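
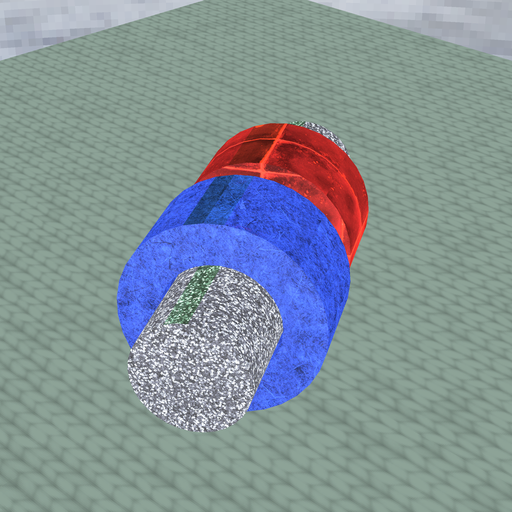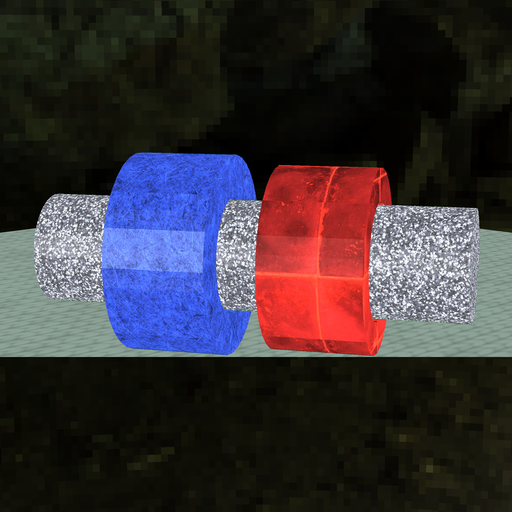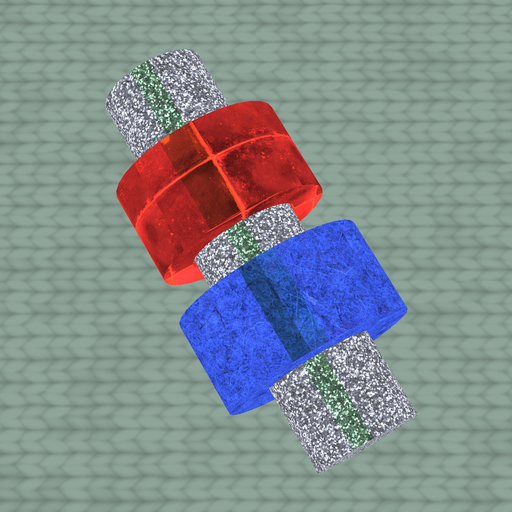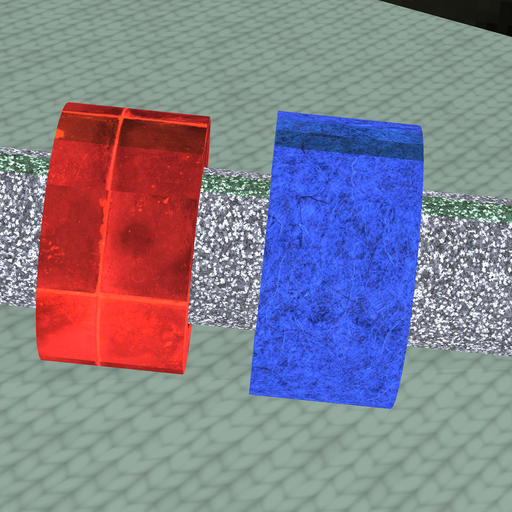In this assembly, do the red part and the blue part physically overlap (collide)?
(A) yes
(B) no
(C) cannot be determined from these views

(B) no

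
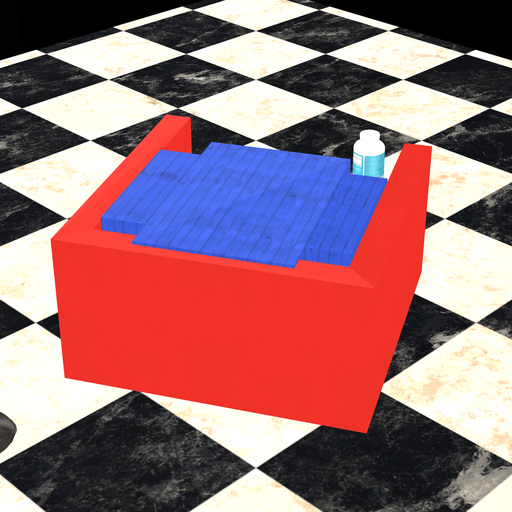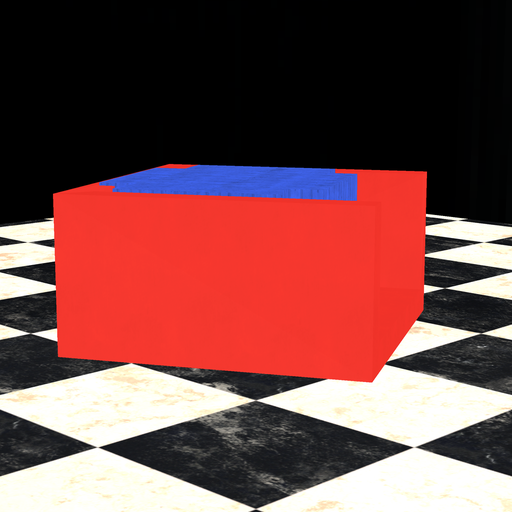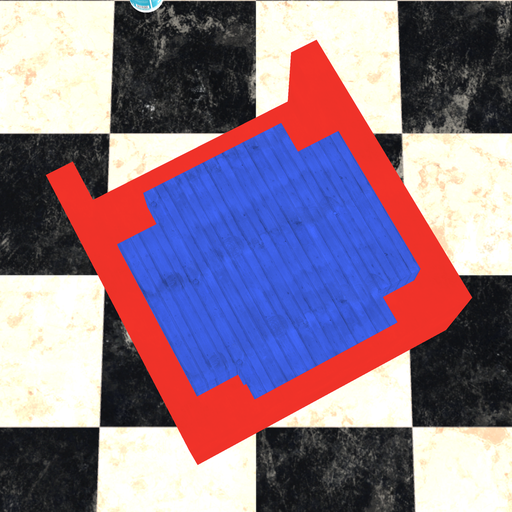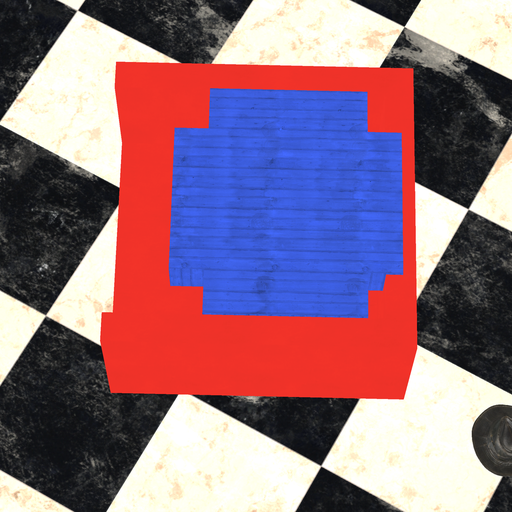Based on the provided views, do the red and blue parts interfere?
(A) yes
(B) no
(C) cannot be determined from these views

(A) yes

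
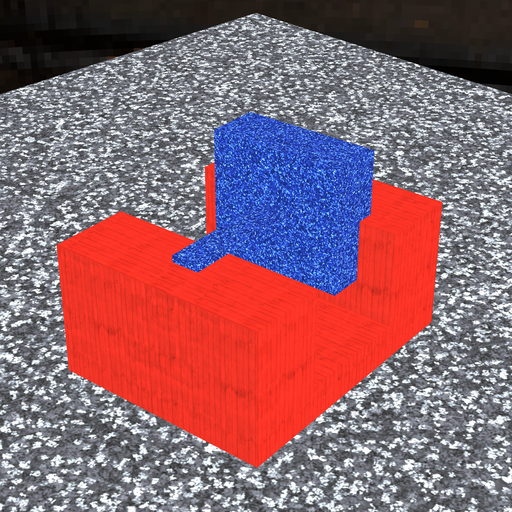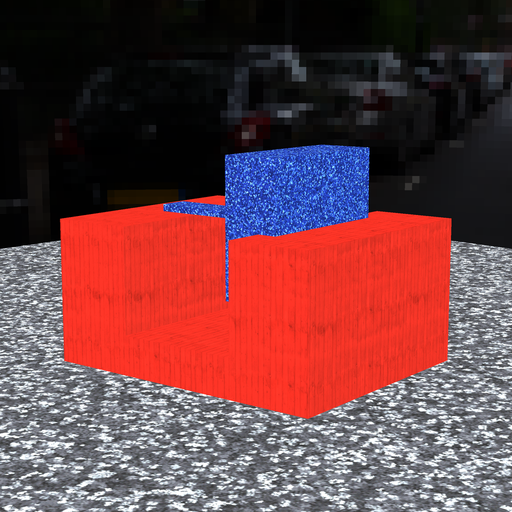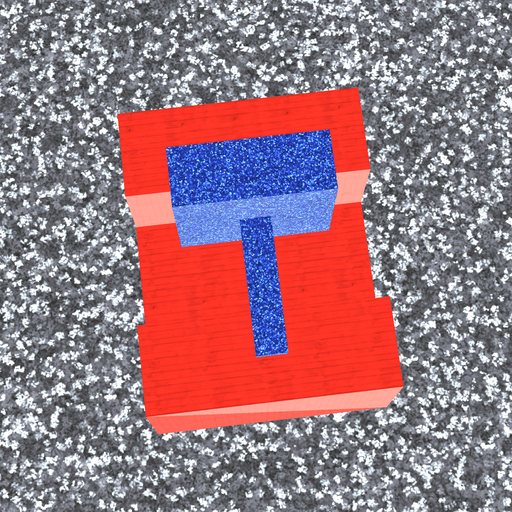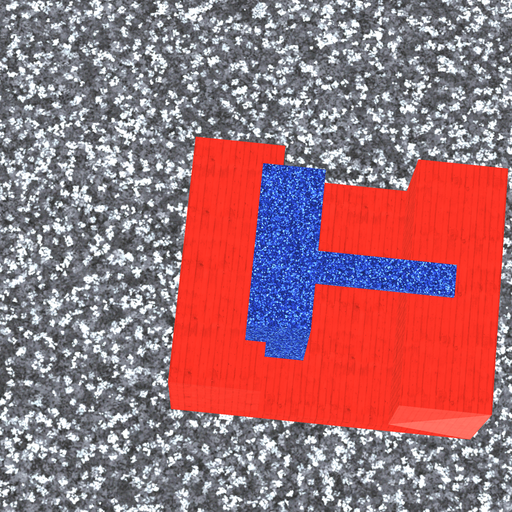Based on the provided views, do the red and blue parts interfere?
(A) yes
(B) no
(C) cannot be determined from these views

(A) yes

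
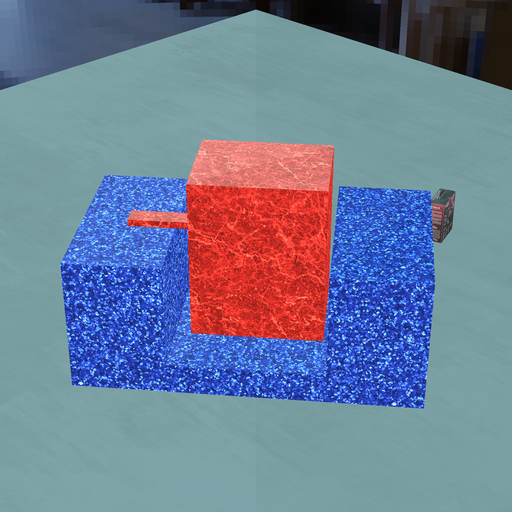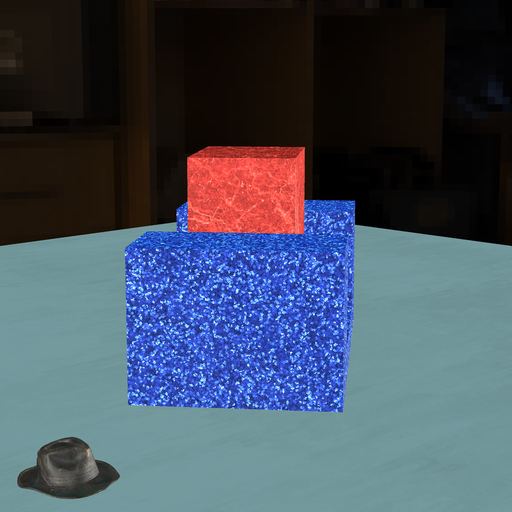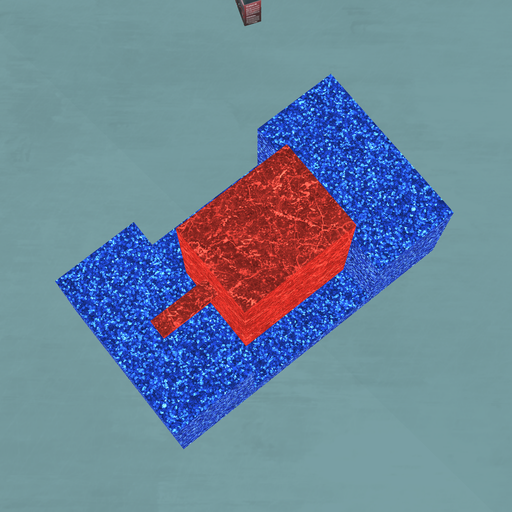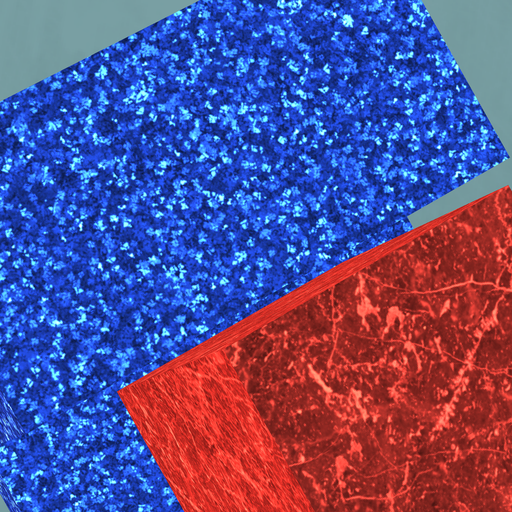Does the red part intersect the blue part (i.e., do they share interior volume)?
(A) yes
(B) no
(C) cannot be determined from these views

(B) no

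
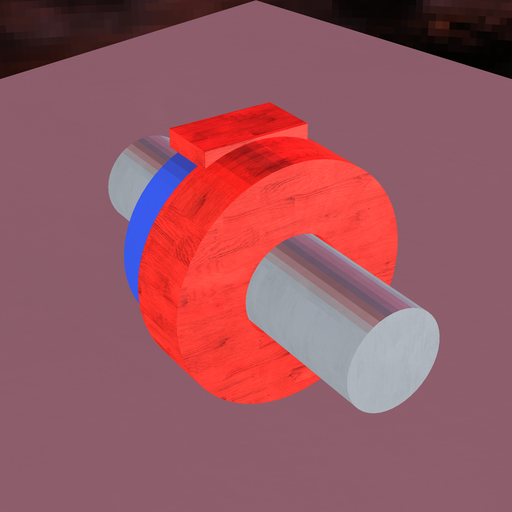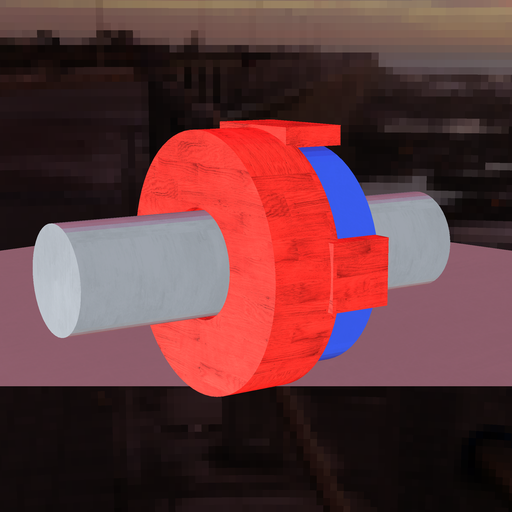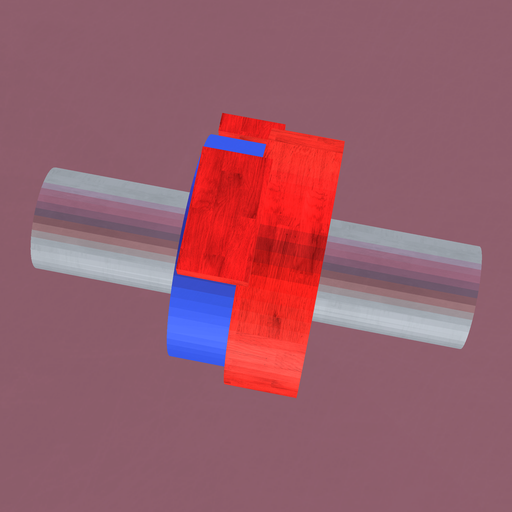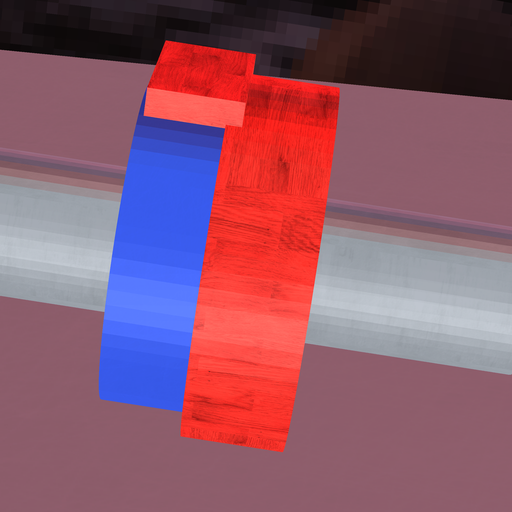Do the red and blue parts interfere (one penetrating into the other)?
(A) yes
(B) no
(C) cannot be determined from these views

(A) yes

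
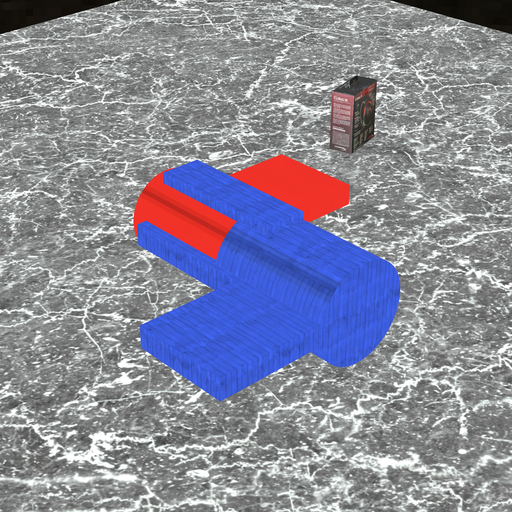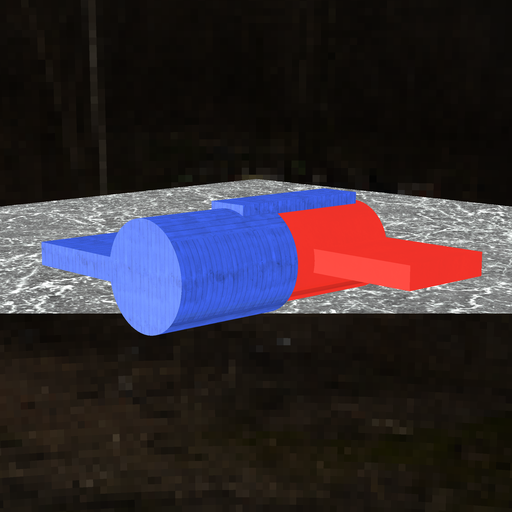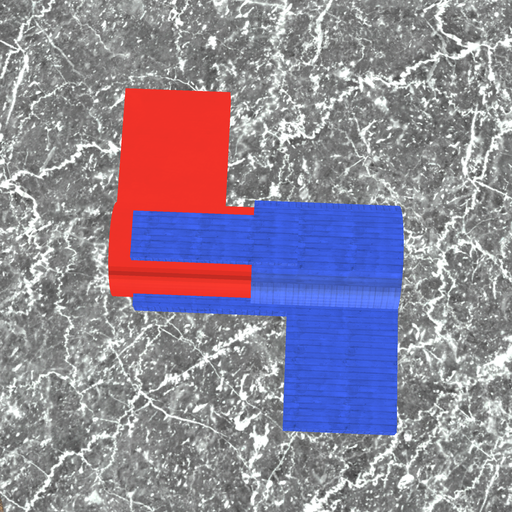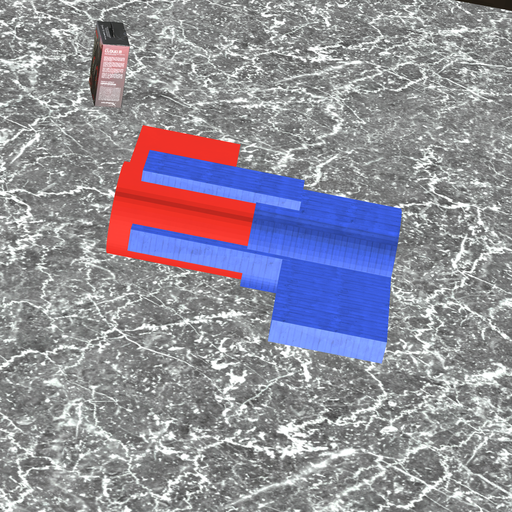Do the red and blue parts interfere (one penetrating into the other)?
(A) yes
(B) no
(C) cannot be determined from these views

(A) yes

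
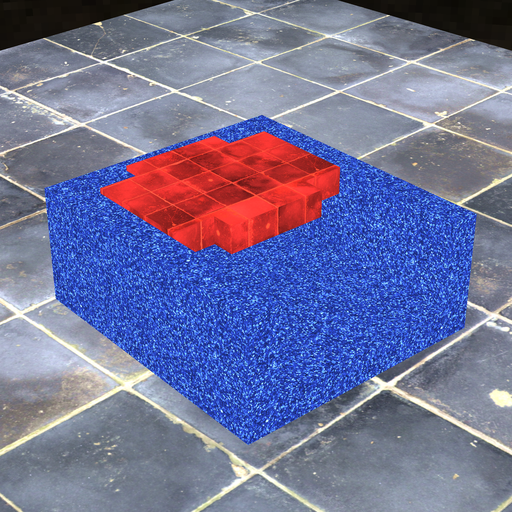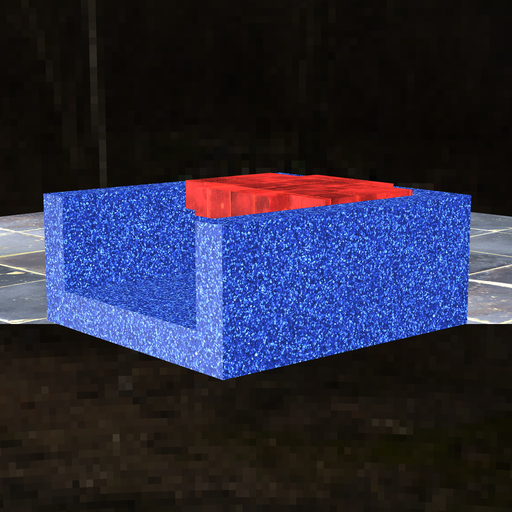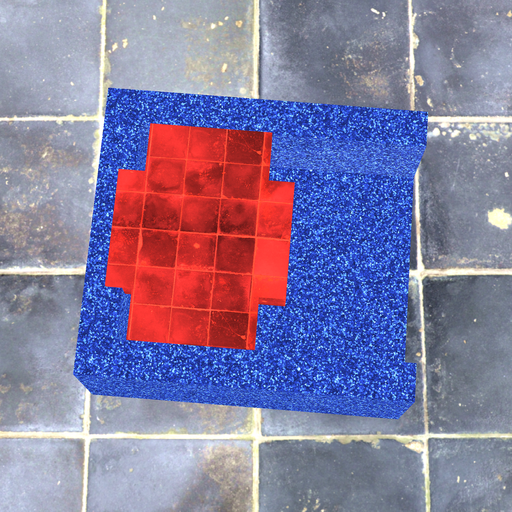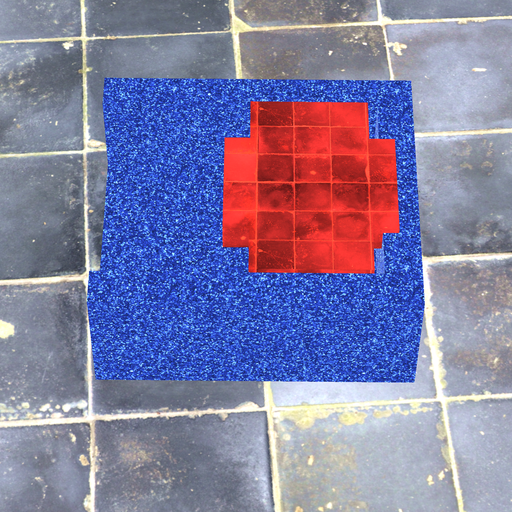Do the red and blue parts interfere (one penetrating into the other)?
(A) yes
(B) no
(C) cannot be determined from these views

(A) yes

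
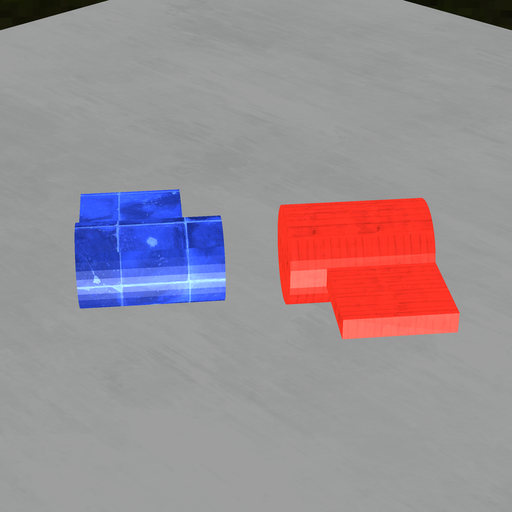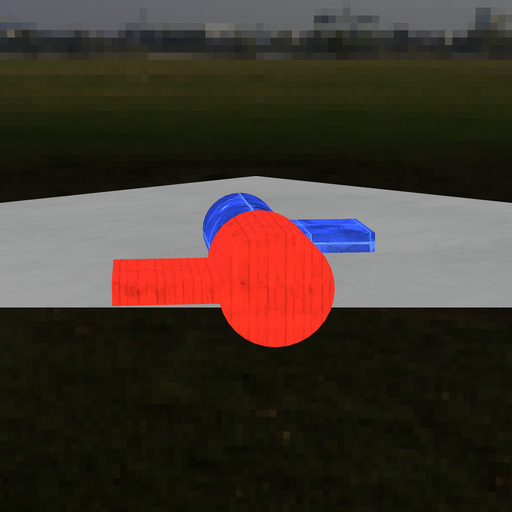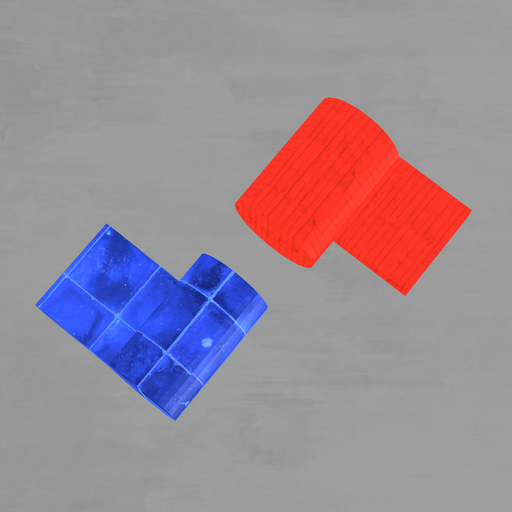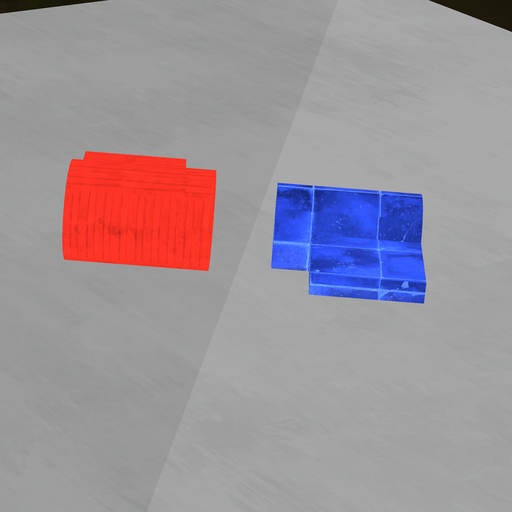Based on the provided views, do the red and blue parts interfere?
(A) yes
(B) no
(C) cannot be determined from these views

(B) no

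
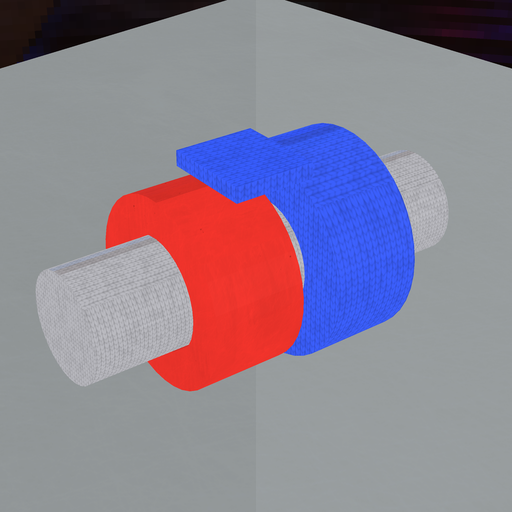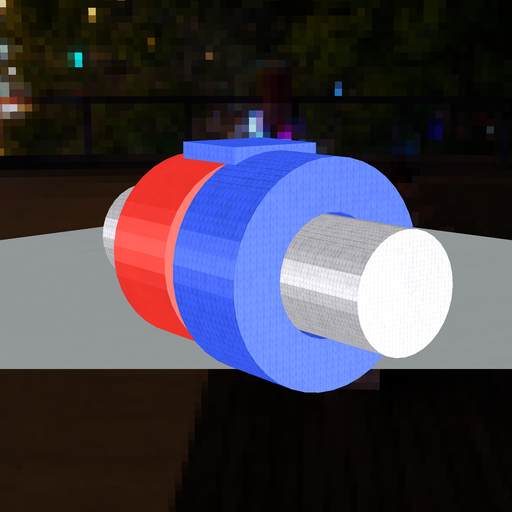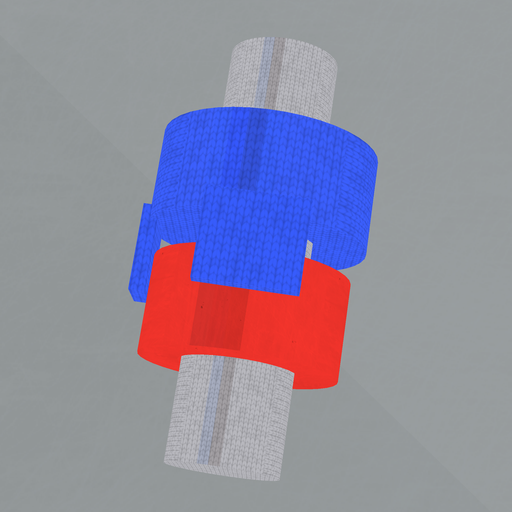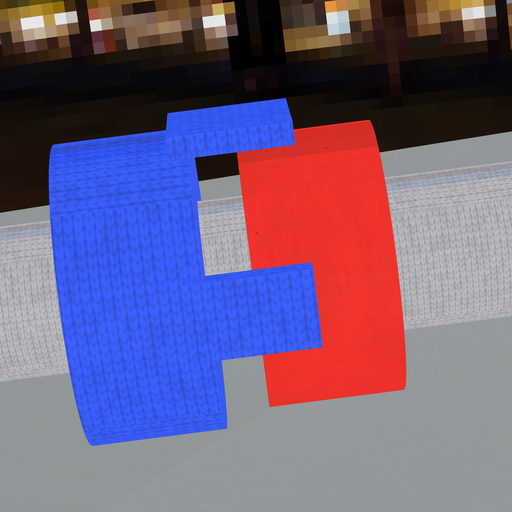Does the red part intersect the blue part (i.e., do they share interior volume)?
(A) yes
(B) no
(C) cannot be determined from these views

(B) no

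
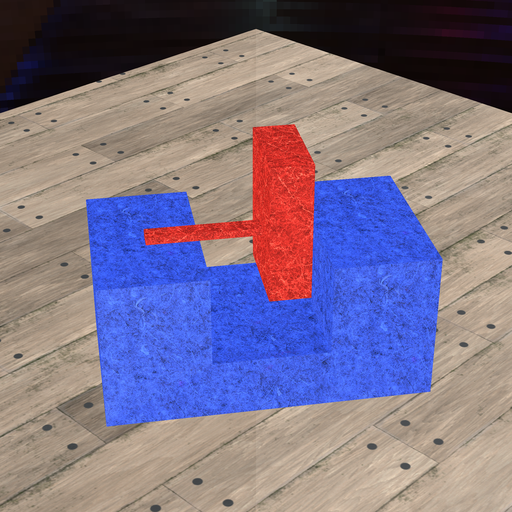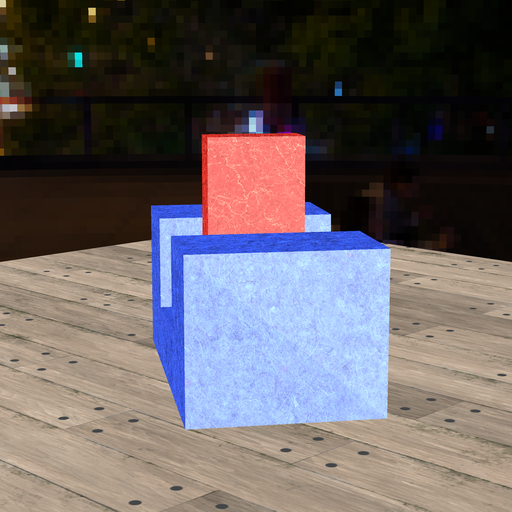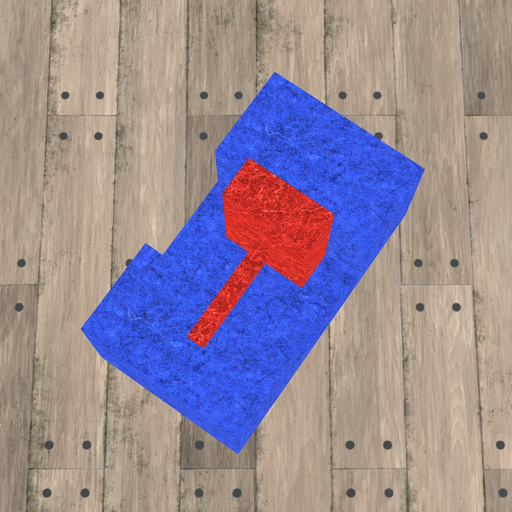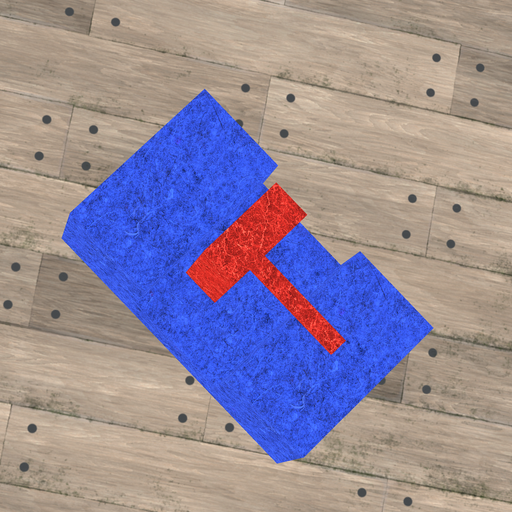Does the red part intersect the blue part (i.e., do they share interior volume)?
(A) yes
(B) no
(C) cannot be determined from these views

(B) no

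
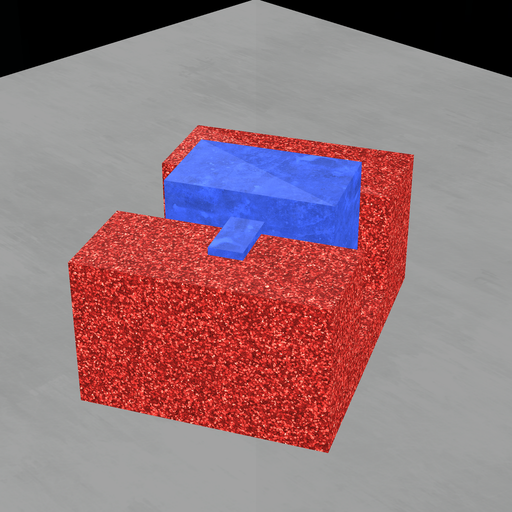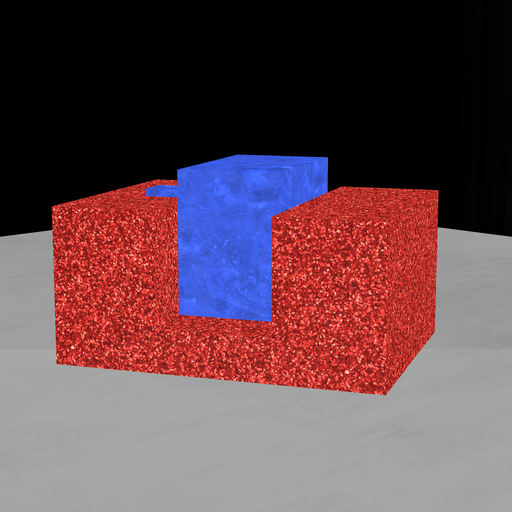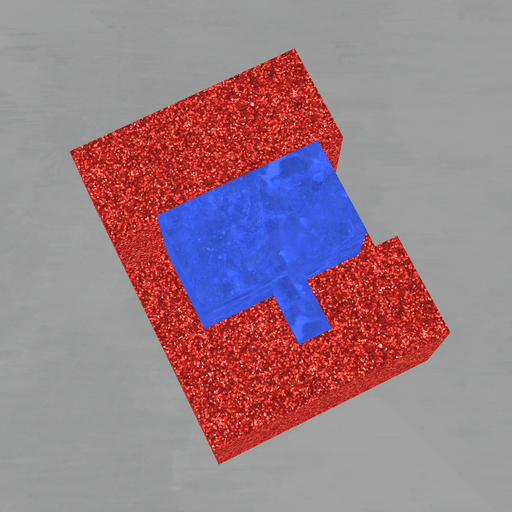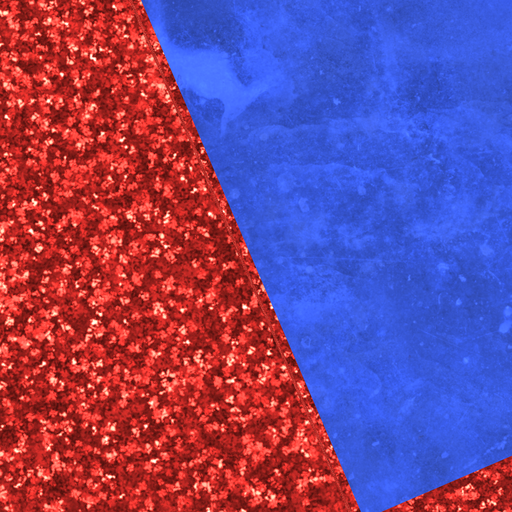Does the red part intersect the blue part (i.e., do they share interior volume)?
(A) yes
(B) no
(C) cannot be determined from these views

(B) no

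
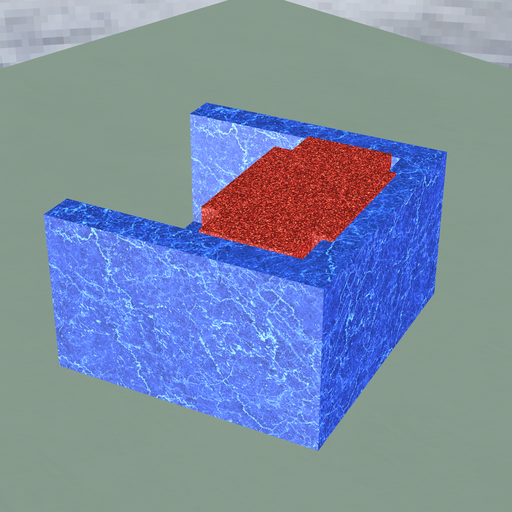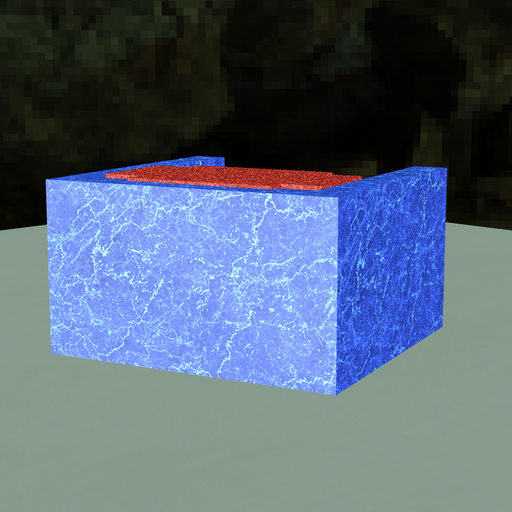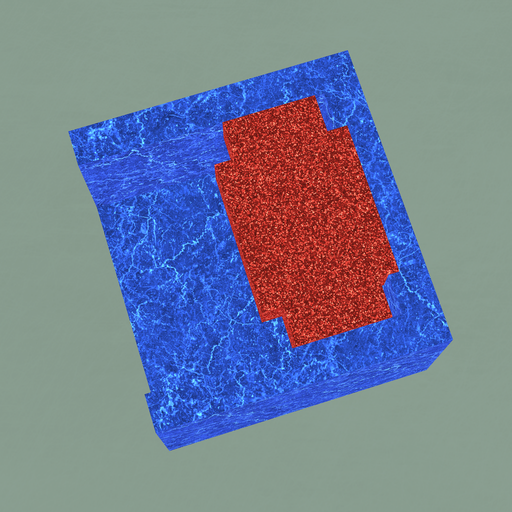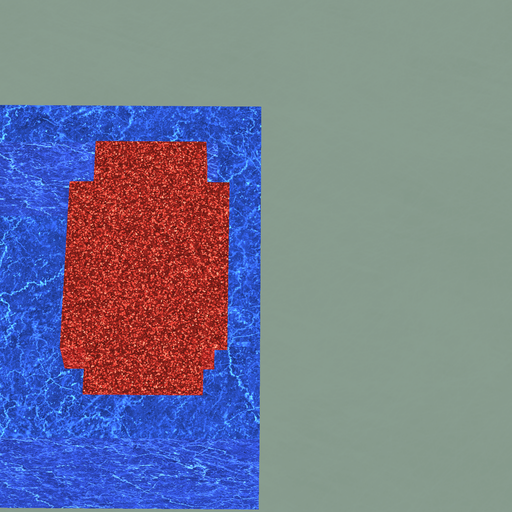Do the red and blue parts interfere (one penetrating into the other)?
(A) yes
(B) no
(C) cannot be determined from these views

(A) yes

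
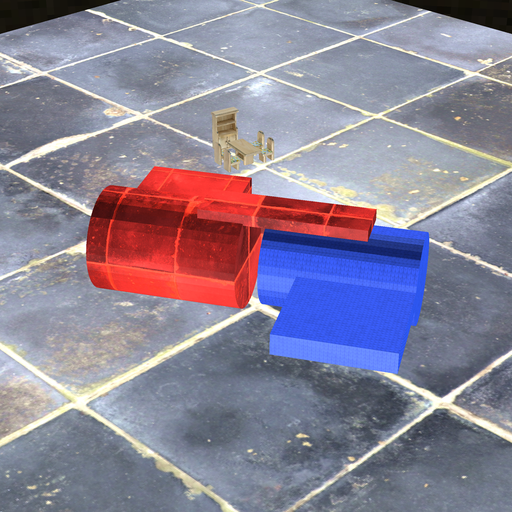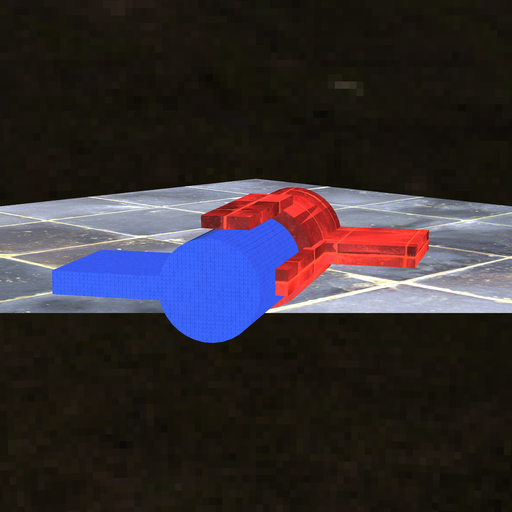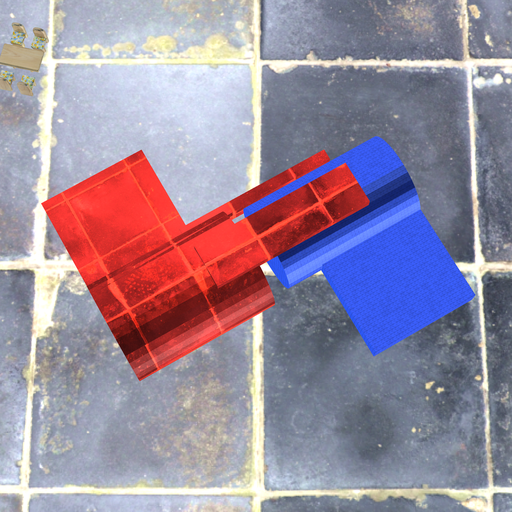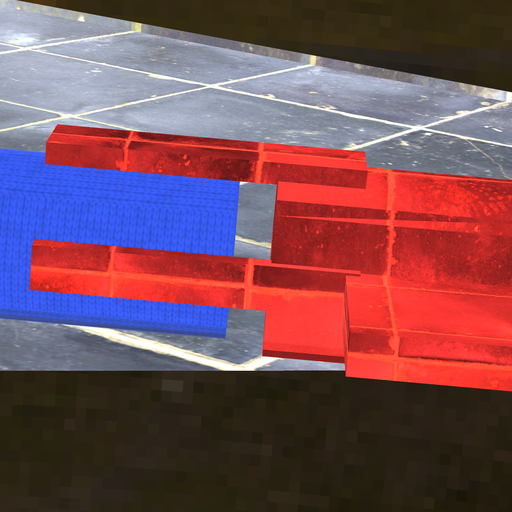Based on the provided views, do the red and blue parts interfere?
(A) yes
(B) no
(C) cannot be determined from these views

(B) no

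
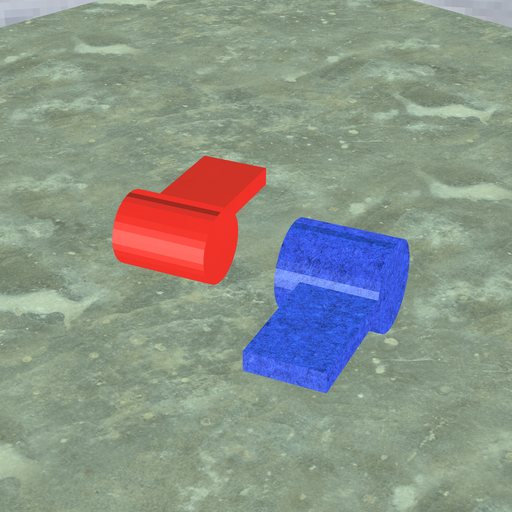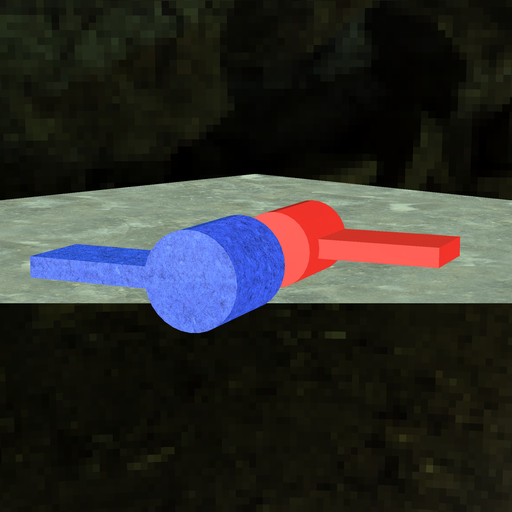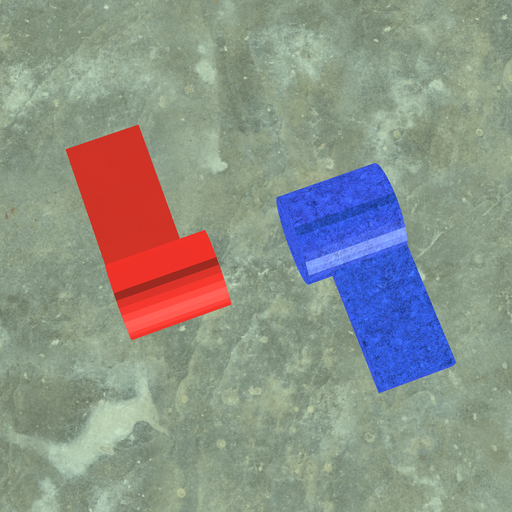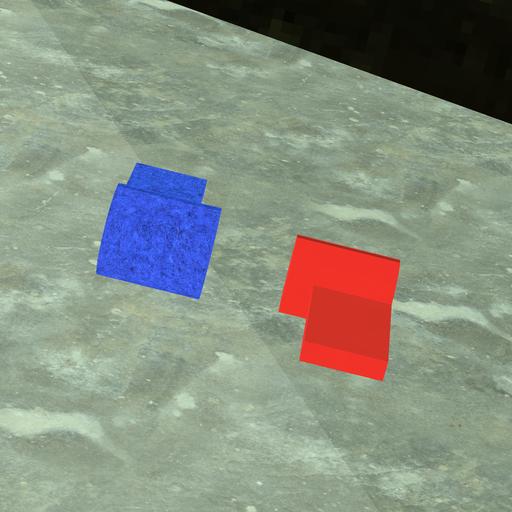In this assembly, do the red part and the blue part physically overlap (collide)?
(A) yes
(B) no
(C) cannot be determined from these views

(B) no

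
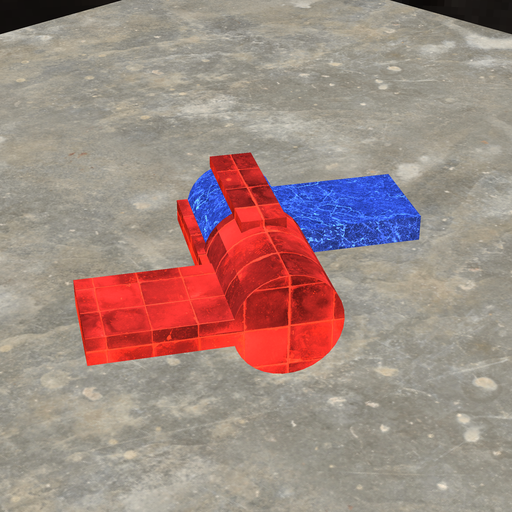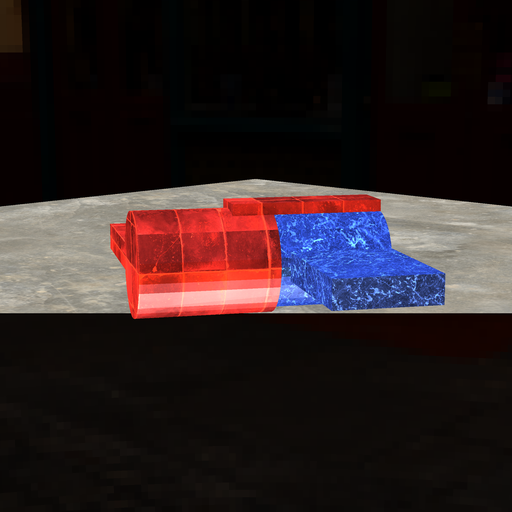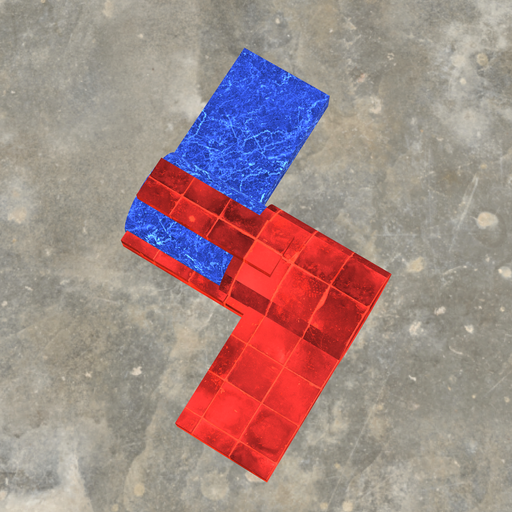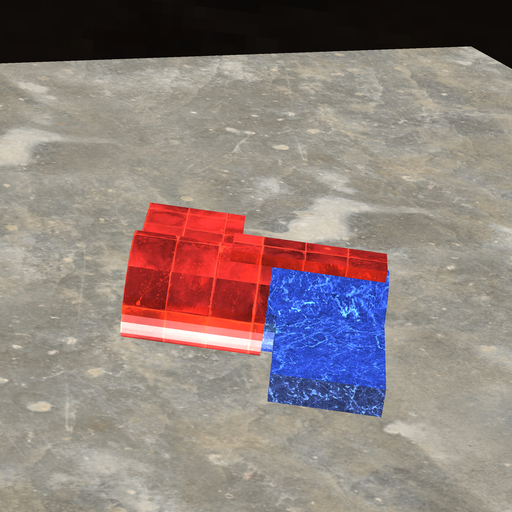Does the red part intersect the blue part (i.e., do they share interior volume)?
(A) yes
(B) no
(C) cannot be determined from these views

(A) yes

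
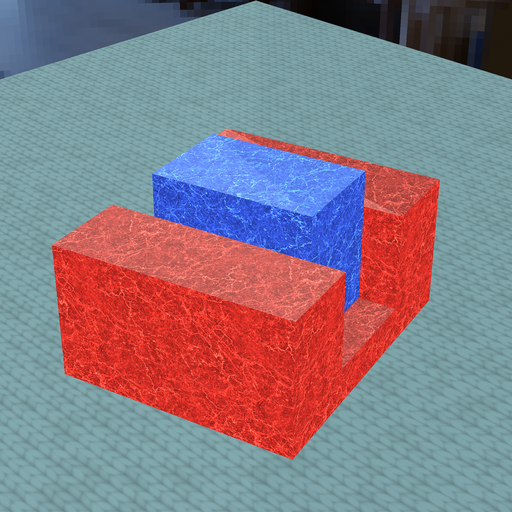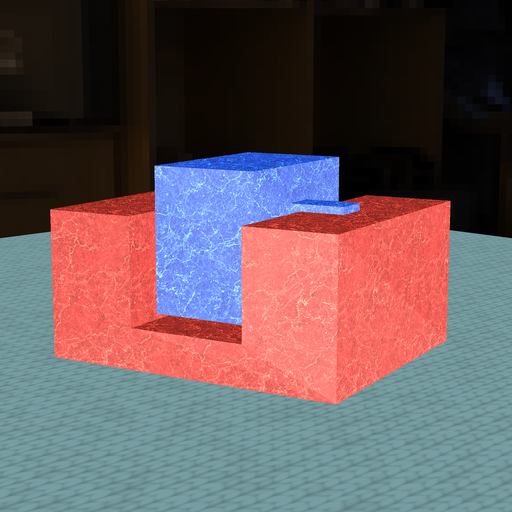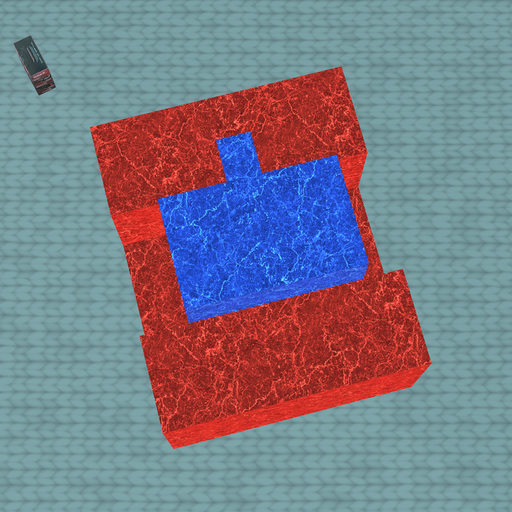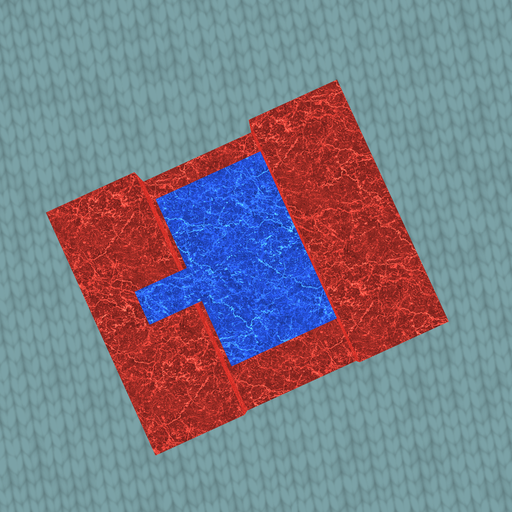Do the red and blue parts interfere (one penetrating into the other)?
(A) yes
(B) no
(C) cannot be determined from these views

(B) no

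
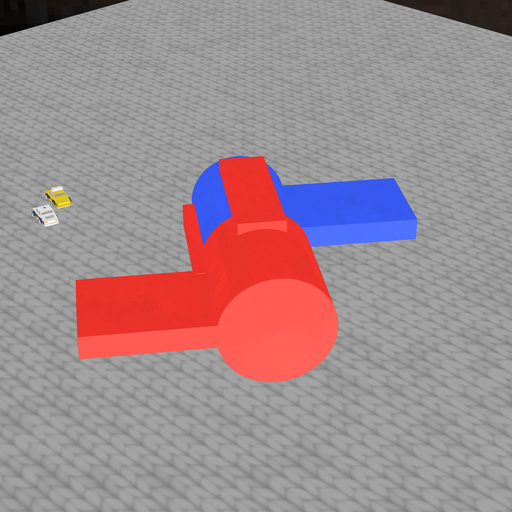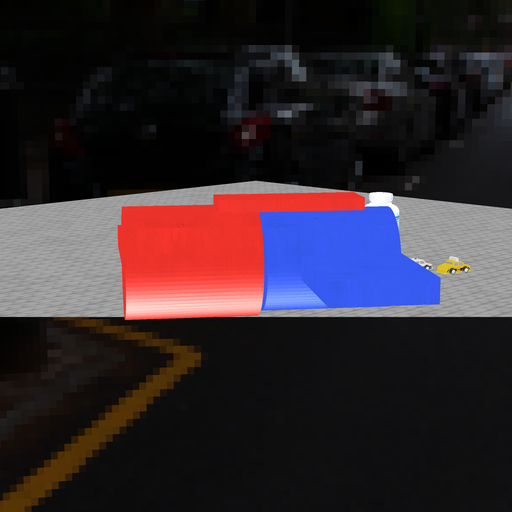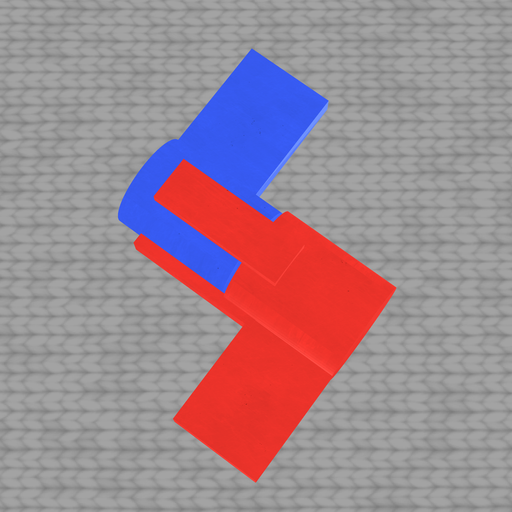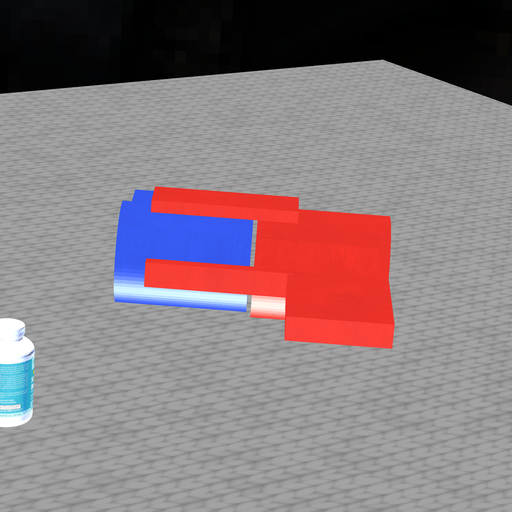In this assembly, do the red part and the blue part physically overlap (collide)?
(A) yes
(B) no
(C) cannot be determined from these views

(B) no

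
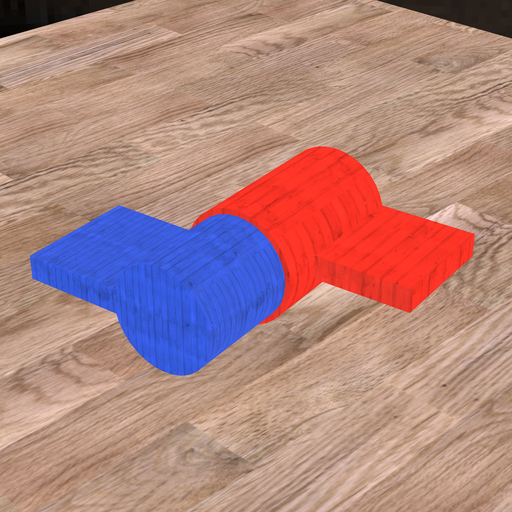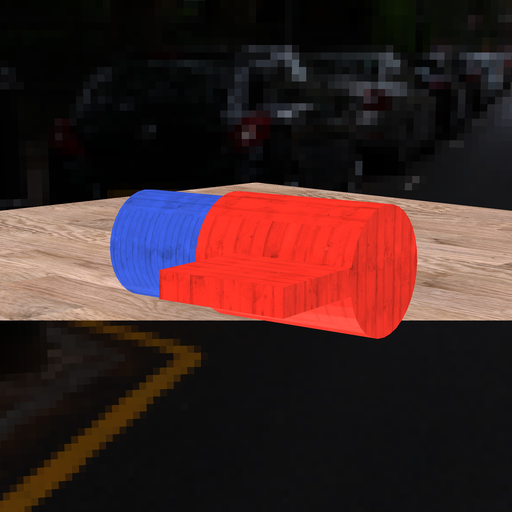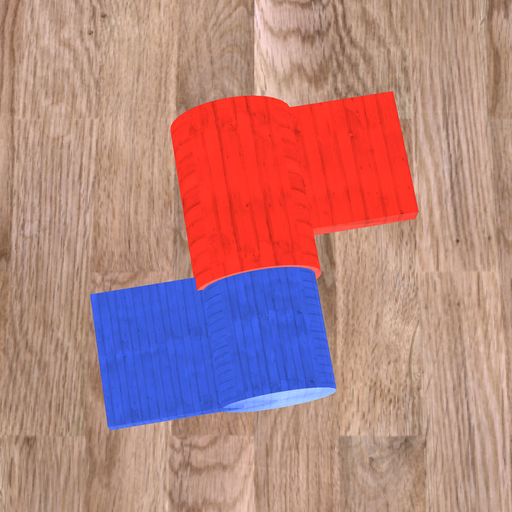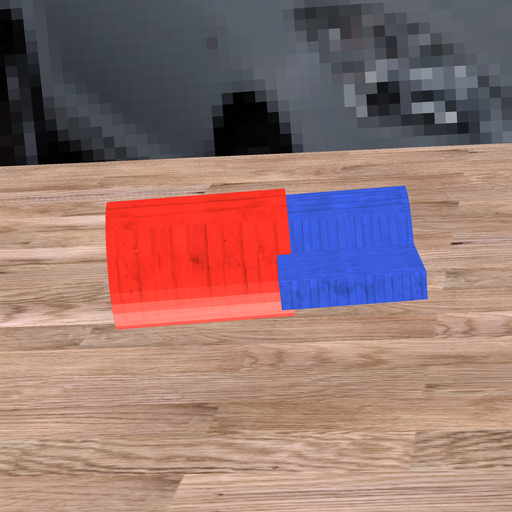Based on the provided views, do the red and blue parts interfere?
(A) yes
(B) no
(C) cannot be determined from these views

(A) yes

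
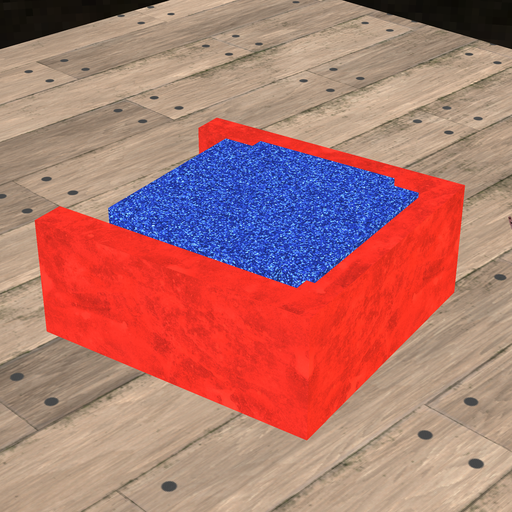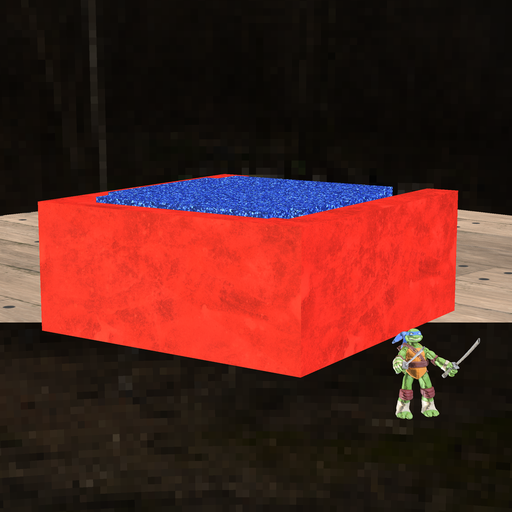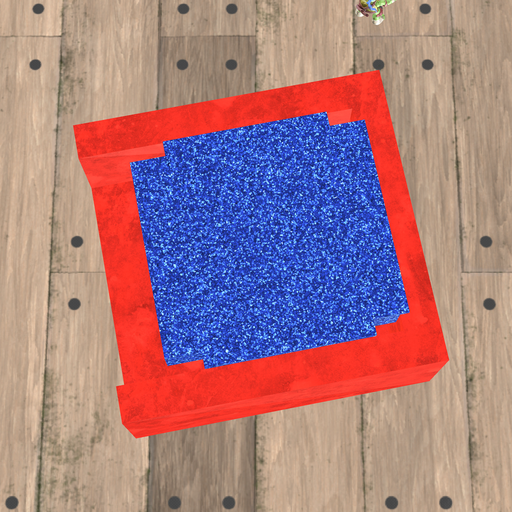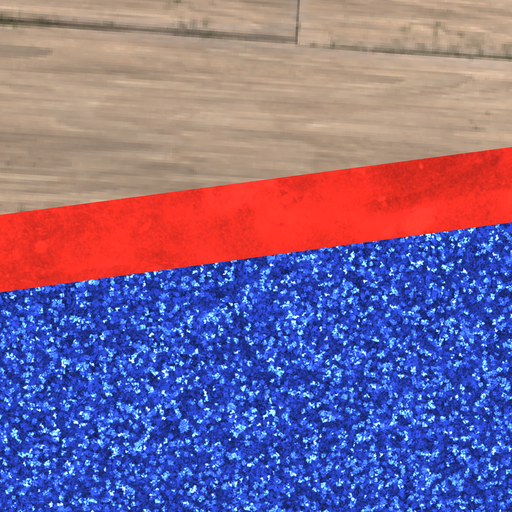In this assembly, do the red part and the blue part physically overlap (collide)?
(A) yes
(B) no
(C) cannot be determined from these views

(A) yes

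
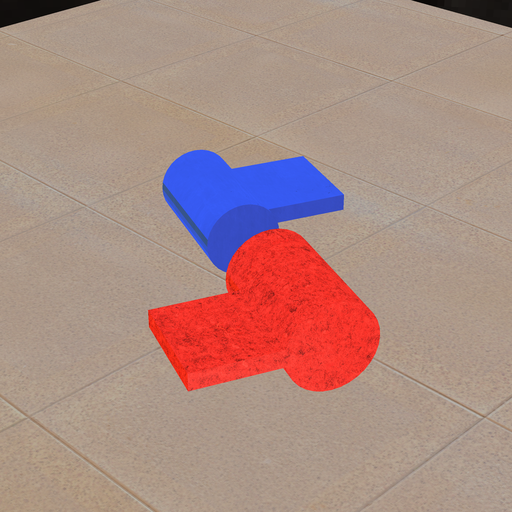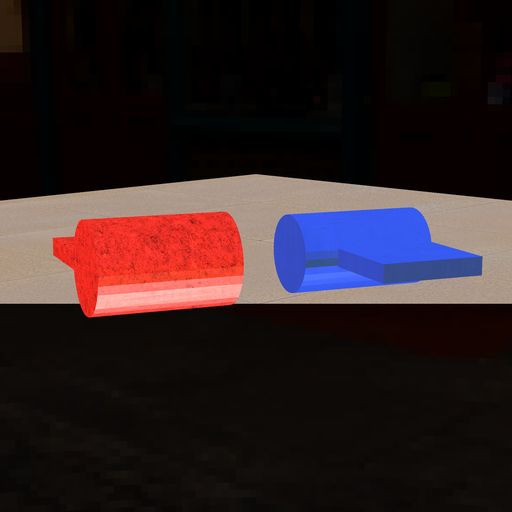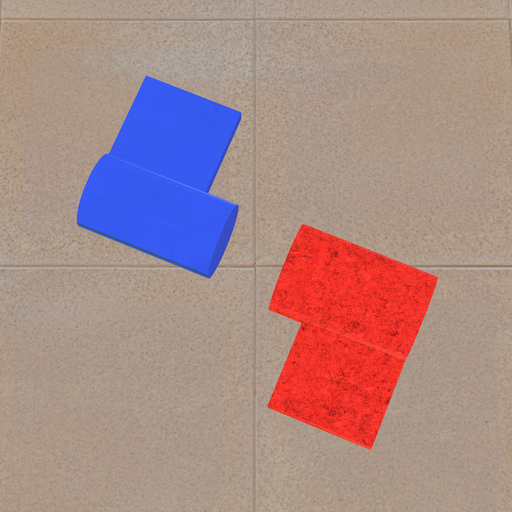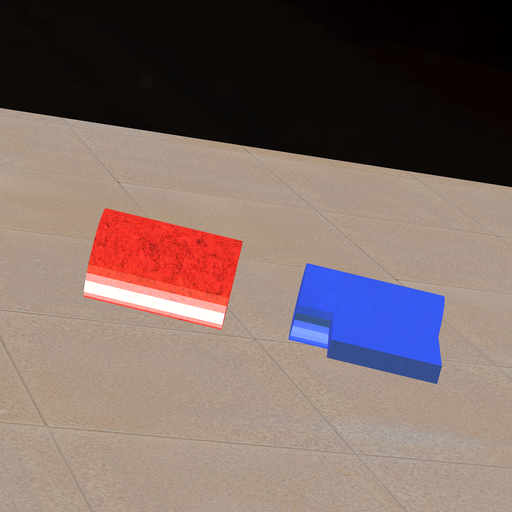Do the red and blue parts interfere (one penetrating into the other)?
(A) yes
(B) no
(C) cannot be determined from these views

(B) no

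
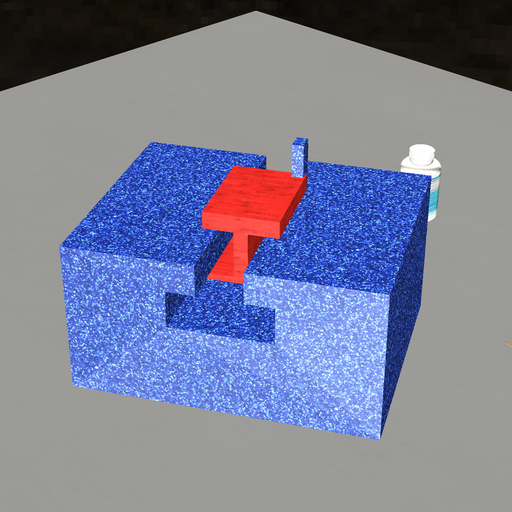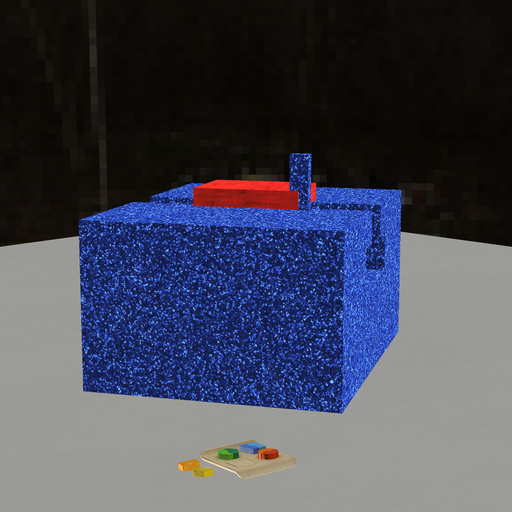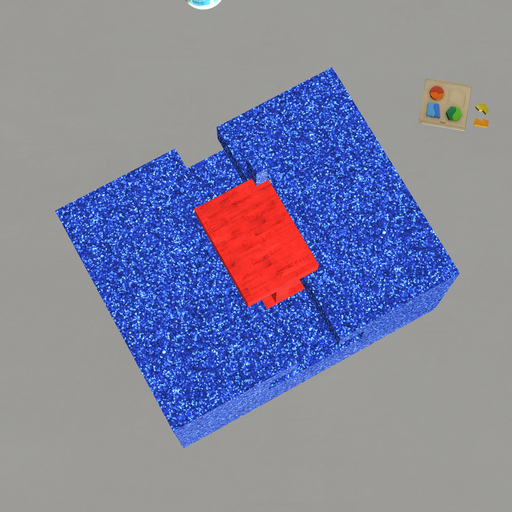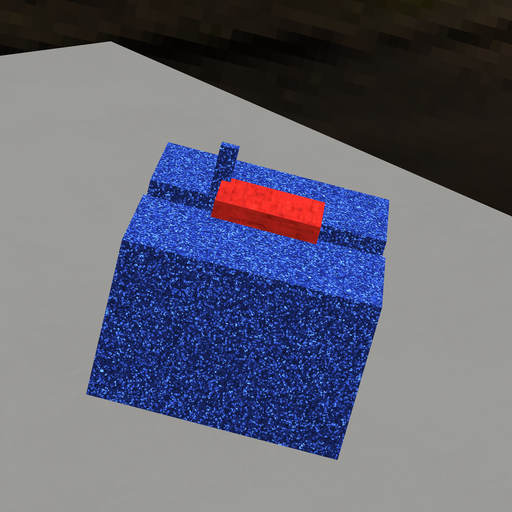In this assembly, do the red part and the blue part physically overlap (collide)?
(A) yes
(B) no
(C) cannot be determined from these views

(A) yes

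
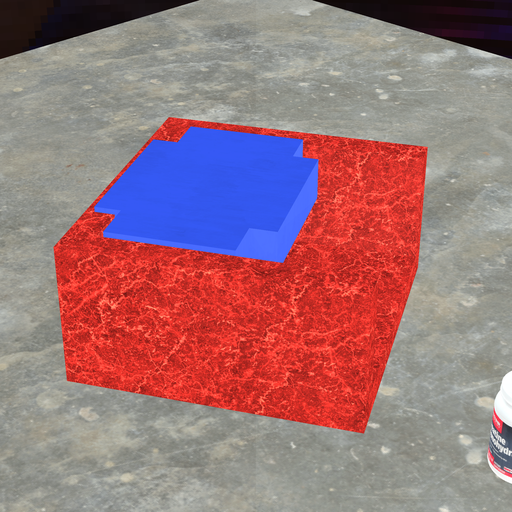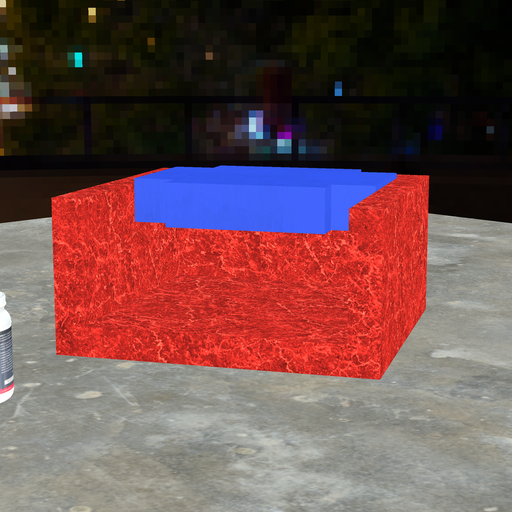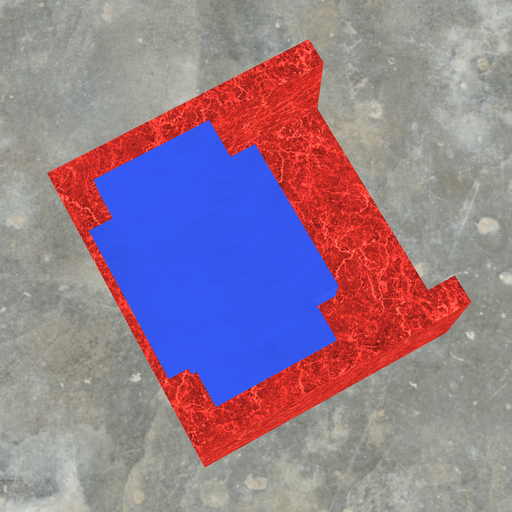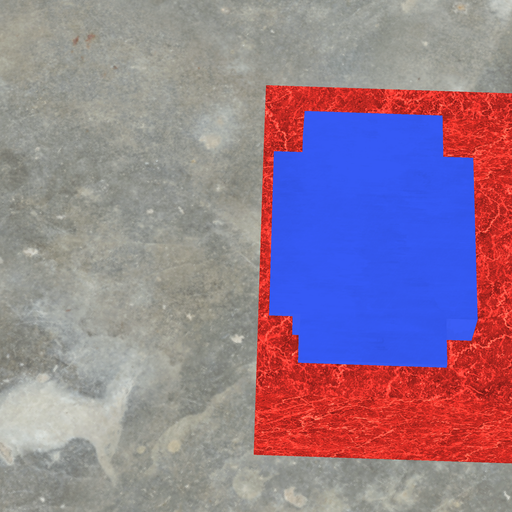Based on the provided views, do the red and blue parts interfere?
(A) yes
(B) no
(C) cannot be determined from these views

(A) yes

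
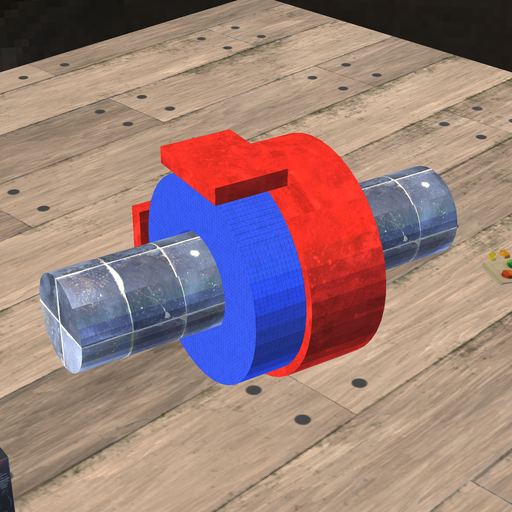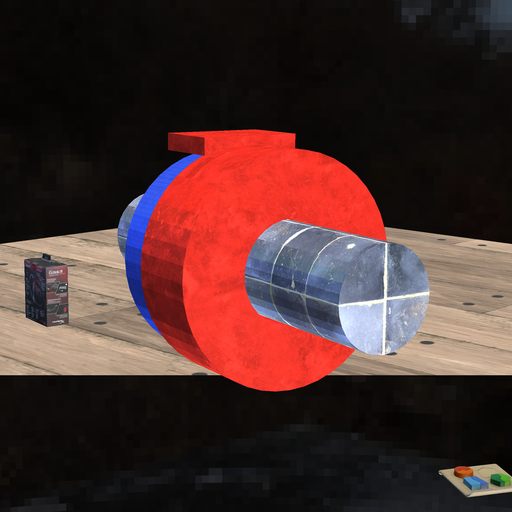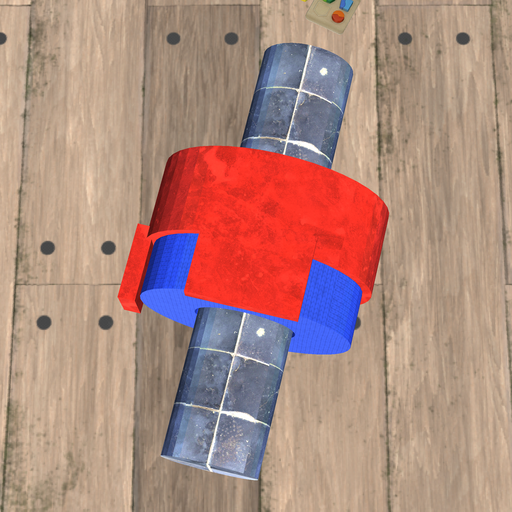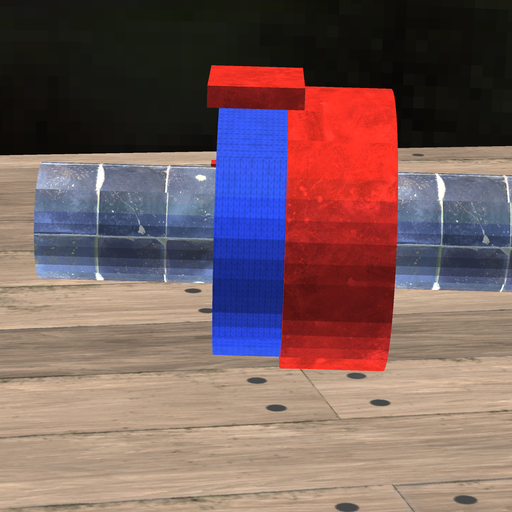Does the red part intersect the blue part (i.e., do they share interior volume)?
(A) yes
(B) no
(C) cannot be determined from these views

(A) yes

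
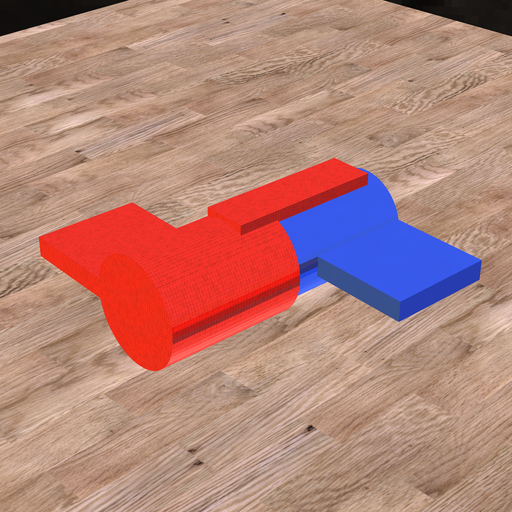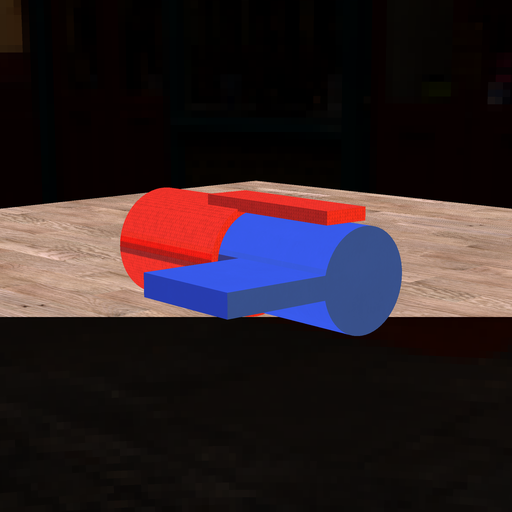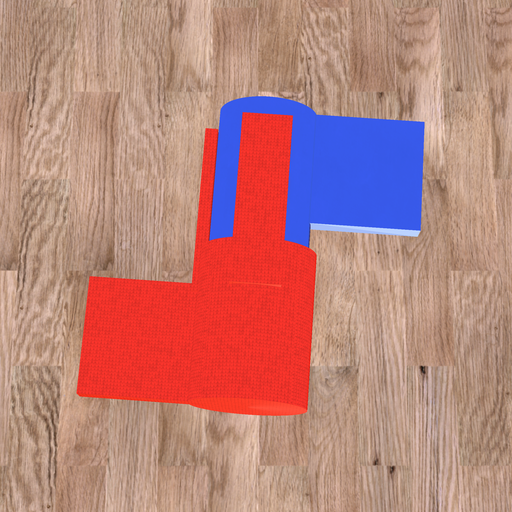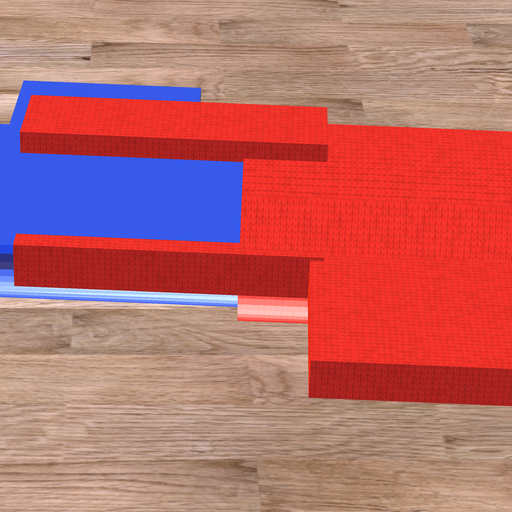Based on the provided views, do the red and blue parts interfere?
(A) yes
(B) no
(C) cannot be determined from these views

(A) yes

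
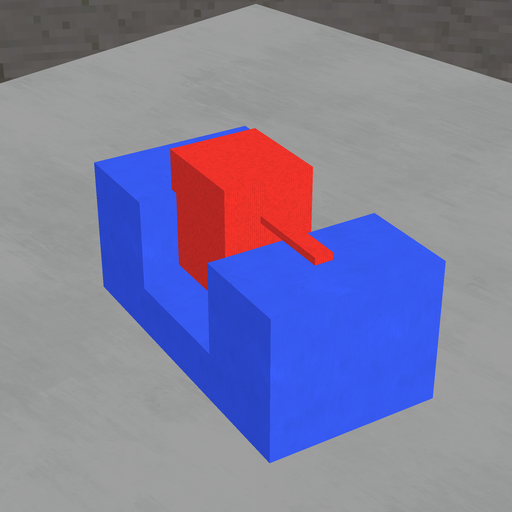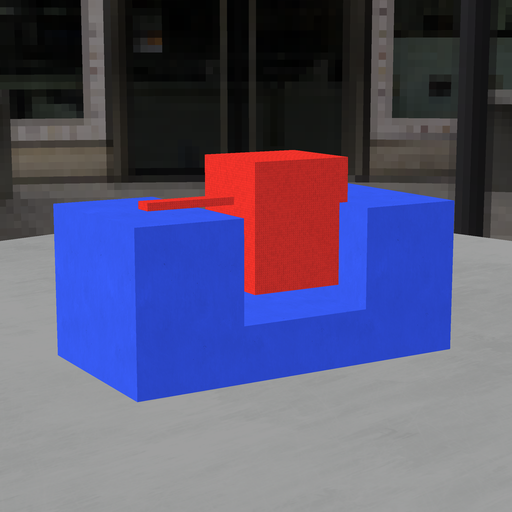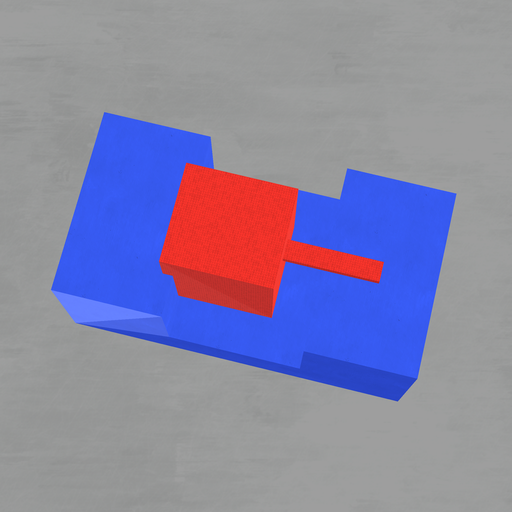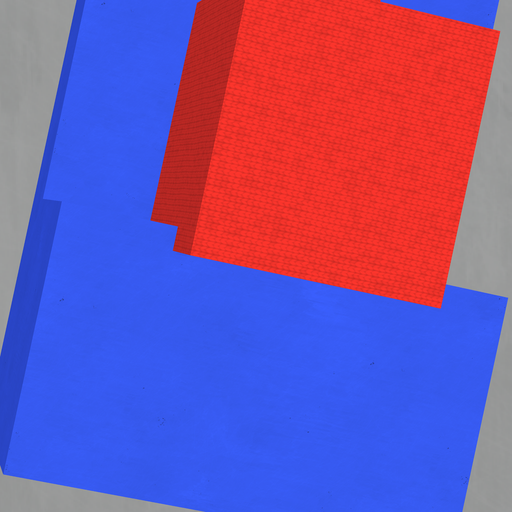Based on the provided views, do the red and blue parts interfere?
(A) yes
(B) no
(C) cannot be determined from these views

(A) yes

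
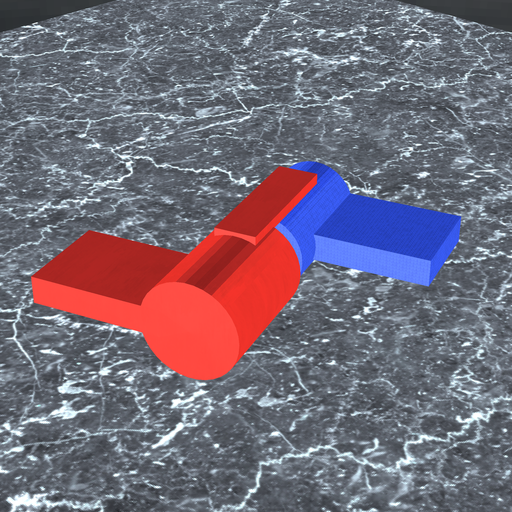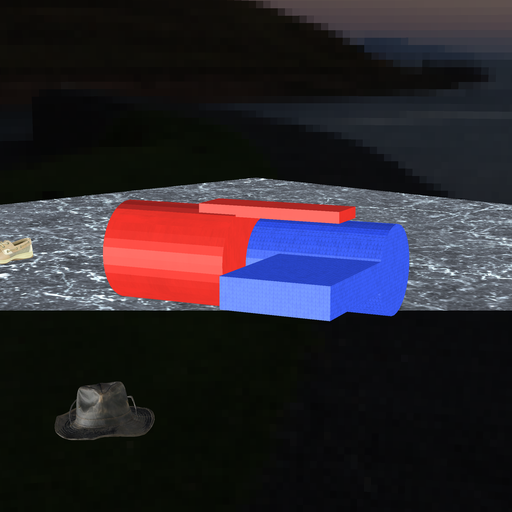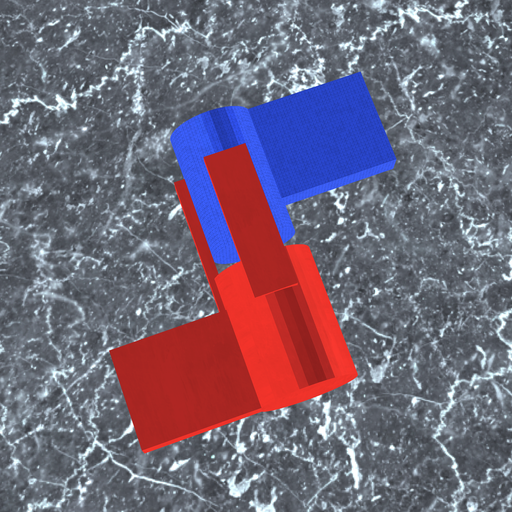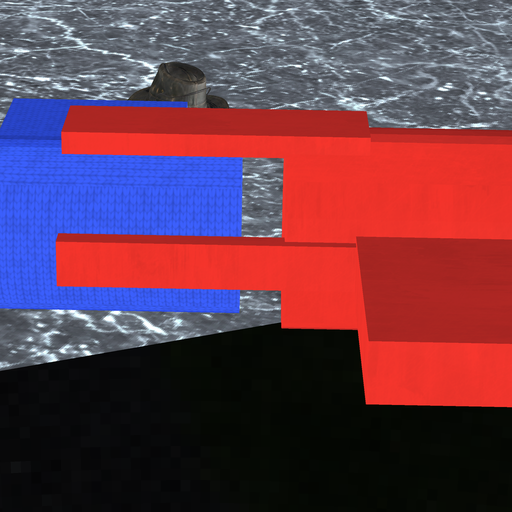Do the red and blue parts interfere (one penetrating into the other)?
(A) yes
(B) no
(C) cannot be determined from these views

(B) no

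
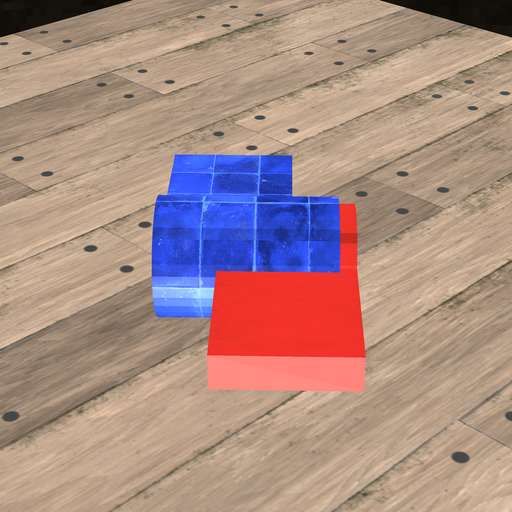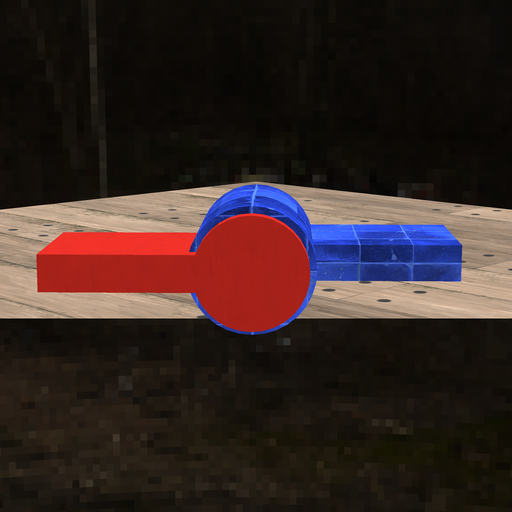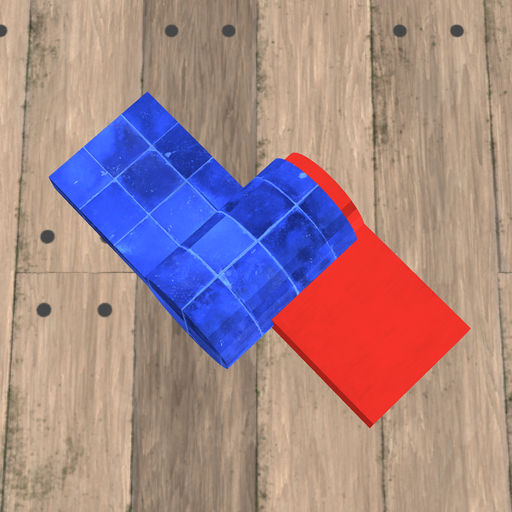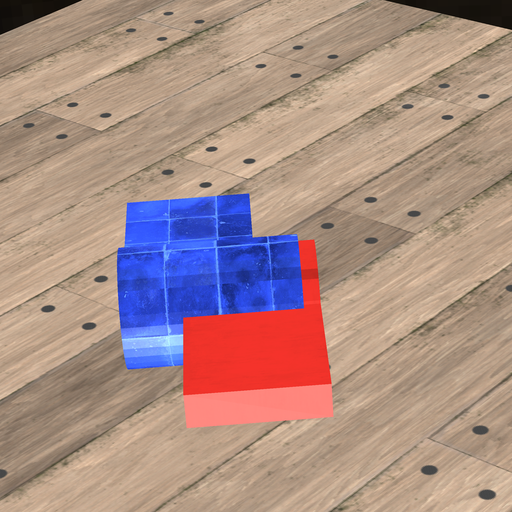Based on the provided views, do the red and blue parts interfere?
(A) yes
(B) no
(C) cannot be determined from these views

(A) yes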